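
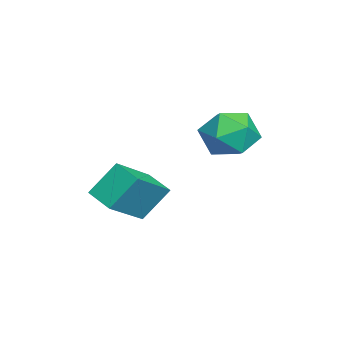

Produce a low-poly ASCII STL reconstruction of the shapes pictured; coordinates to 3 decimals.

solid 
facet normal -0.697 0.459 -0.551
outer loop
vertex 2.182 -2.77 -0.836
vertex 2.979 -1.971 -1.179
vertex 2.558 -3.673 -2.064
endloop
endfacet
facet normal -0.675 -0.677 0.291
outer loop
vertex 3.981 -4.609 -0.941
vertex 2.182 -2.77 -0.836
vertex 2.558 -3.673 -2.064
endloop
endfacet
facet normal -0.697 0.459 -0.551
outer loop
vertex 2.558 -3.673 -2.064
vertex 2.979 -1.971 -1.179
vertex 3.355 -2.873 -2.407
endloop
endfacet
facet normal 0.240 -0.574 -0.783
outer loop
vertex 3.355 -2.873 -2.407
vertex 3.981 -4.609 -0.941
vertex 2.558 -3.673 -2.064
endloop
endfacet
facet normal -0.239 0.575 0.782
outer loop
vertex 2.182 -2.77 -0.836
vertex 4.402 -2.907 -0.056
vertex 2.979 -1.971 -1.179
endloop
endfacet
facet normal -0.676 -0.678 0.291
outer loop
vertex 3.605 -3.707 0.287
vertex 2.182 -2.77 -0.836
vertex 3.981 -4.609 -0.941
endloop
endfacet
facet normal -0.240 0.574 0.783
outer loop
vertex 3.605 -3.707 0.287
vertex 4.402 -2.907 -0.056
vertex 2.182 -2.77 -0.836
endloop
endfacet
facet normal 0.675 0.678 -0.291
outer loop
vertex 2.979 -1.971 -1.179
vertex 4.402 -2.907 -0.056
vertex 3.355 -2.873 -2.407
endloop
endfacet
facet normal 0.239 -0.575 -0.783
outer loop
vertex 4.778 -3.81 -1.284
vertex 3.981 -4.609 -0.941
vertex 3.355 -2.873 -2.407
endloop
endfacet
facet normal 0.676 0.677 -0.291
outer loop
vertex 3.355 -2.873 -2.407
vertex 4.402 -2.907 -0.056
vertex 4.778 -3.81 -1.284
endloop
endfacet
facet normal 0.697 -0.459 0.551
outer loop
vertex 4.778 -3.81 -1.284
vertex 3.605 -3.707 0.287
vertex 3.981 -4.609 -0.941
endloop
endfacet
facet normal 0.697 -0.459 0.551
outer loop
vertex 4.402 -2.907 -0.056
vertex 3.605 -3.707 0.287
vertex 4.778 -3.81 -1.284
endloop
endfacet
facet normal 0.043 0.883 0.467
outer loop
vertex 1.699 1.013 0.881
vertex 1.324 0.516 1.856
vertex 2.458 0.577 1.637
endloop
endfacet
facet normal 0.534 0.844 -0.049
outer loop
vertex 1.699 1.013 0.881
vertex 2.458 0.577 1.637
vertex 2.613 0.413 0.503
endloop
endfacet
facet normal 0.197 0.720 -0.666
outer loop
vertex 1.699 1.013 0.881
vertex 2.613 0.413 0.503
vertex 1.574 0.251 0.02
endloop
endfacet
facet normal -0.503 0.682 -0.531
outer loop
vertex 1.699 1.013 0.881
vertex 1.574 0.251 0.02
vertex 0.778 0.314 0.856
endloop
endfacet
facet normal -0.599 0.783 0.169
outer loop
vertex 1.699 1.013 0.881
vertex 0.778 0.314 0.856
vertex 1.324 0.516 1.856
endloop
endfacet
facet normal 0.955 0.284 0.089
outer loop
vertex 2.613 0.413 0.503
vertex 2.458 0.577 1.637
vertex 2.802 -0.454 1.244
endloop
endfacet
facet normal 0.160 0.348 0.924
outer loop
vertex 2.458 0.577 1.637
vertex 1.324 0.516 1.856
vertex 2.006 -0.391 2.08
endloop
endfacet
facet normal -0.878 0.186 0.442
outer loop
vertex 1.324 0.516 1.856
vertex 0.778 0.314 0.856
vertex 0.967 -0.553 1.597
endloop
endfacet
facet normal -0.723 0.022 -0.690
outer loop
vertex 0.778 0.314 0.856
vertex 1.574 0.251 0.02
vertex 1.122 -0.717 0.463
endloop
endfacet
facet normal 0.409 0.083 -0.909
outer loop
vertex 1.574 0.251 0.02
vertex 2.613 0.413 0.503
vertex 2.256 -0.656 0.244
endloop
endfacet
facet normal 0.503 -0.682 0.531
outer loop
vertex 1.881 -1.153 1.219
vertex 2.802 -0.454 1.244
vertex 2.006 -0.391 2.08
endloop
endfacet
facet normal -0.197 -0.720 0.666
outer loop
vertex 1.881 -1.153 1.219
vertex 2.006 -0.391 2.08
vertex 0.967 -0.553 1.597
endloop
endfacet
facet normal -0.534 -0.844 0.049
outer loop
vertex 1.881 -1.153 1.219
vertex 0.967 -0.553 1.597
vertex 1.122 -0.717 0.463
endloop
endfacet
facet normal -0.043 -0.883 -0.467
outer loop
vertex 1.881 -1.153 1.219
vertex 1.122 -0.717 0.463
vertex 2.256 -0.656 0.244
endloop
endfacet
facet normal 0.599 -0.783 -0.169
outer loop
vertex 1.881 -1.153 1.219
vertex 2.256 -0.656 0.244
vertex 2.802 -0.454 1.244
endloop
endfacet
facet normal 0.723 -0.022 0.690
outer loop
vertex 2.006 -0.391 2.08
vertex 2.802 -0.454 1.244
vertex 2.458 0.577 1.637
endloop
endfacet
facet normal -0.409 -0.083 0.909
outer loop
vertex 0.967 -0.553 1.597
vertex 2.006 -0.391 2.08
vertex 1.324 0.516 1.856
endloop
endfacet
facet normal -0.955 -0.284 -0.089
outer loop
vertex 1.122 -0.717 0.463
vertex 0.967 -0.553 1.597
vertex 0.778 0.314 0.856
endloop
endfacet
facet normal -0.160 -0.348 -0.924
outer loop
vertex 2.256 -0.656 0.244
vertex 1.122 -0.717 0.463
vertex 1.574 0.251 0.02
endloop
endfacet
facet normal 0.878 -0.186 -0.442
outer loop
vertex 2.802 -0.454 1.244
vertex 2.256 -0.656 0.244
vertex 2.613 0.413 0.503
endloop
endfacet

endsolid


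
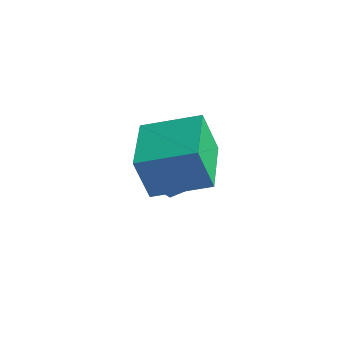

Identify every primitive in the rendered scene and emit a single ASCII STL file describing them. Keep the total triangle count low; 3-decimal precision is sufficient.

solid 
facet normal -0.583 0.810 0.062
outer loop
vertex -1.988 -2.878 -0.477
vertex -0.496 -1.846 0.089
vertex -1.67 -2.538 -1.934
endloop
endfacet
facet normal -0.785 -0.543 -0.298
outer loop
vertex -0.404 -4.294 -2.069
vertex -1.988 -2.878 -0.477
vertex -1.67 -2.538 -1.934
endloop
endfacet
facet normal -0.584 0.809 0.062
outer loop
vertex -1.67 -2.538 -1.934
vertex -0.496 -1.846 0.089
vertex -0.179 -1.505 -1.369
endloop
endfacet
facet normal 0.207 0.222 -0.953
outer loop
vertex -0.179 -1.505 -1.369
vertex -0.404 -4.294 -2.069
vertex -1.67 -2.538 -1.934
endloop
endfacet
facet normal -0.207 -0.223 0.953
outer loop
vertex -1.988 -2.878 -0.477
vertex 0.77 -3.602 -0.046
vertex -0.496 -1.846 0.089
endloop
endfacet
facet normal -0.785 -0.543 -0.298
outer loop
vertex -0.721 -4.635 -0.611
vertex -1.988 -2.878 -0.477
vertex -0.404 -4.294 -2.069
endloop
endfacet
facet normal -0.207 -0.222 0.953
outer loop
vertex -0.721 -4.635 -0.611
vertex 0.77 -3.602 -0.046
vertex -1.988 -2.878 -0.477
endloop
endfacet
facet normal 0.785 0.543 0.298
outer loop
vertex -0.496 -1.846 0.089
vertex 0.77 -3.602 -0.046
vertex -0.179 -1.505 -1.369
endloop
endfacet
facet normal 0.208 0.222 -0.953
outer loop
vertex 1.088 -3.262 -1.503
vertex -0.404 -4.294 -2.069
vertex -0.179 -1.505 -1.369
endloop
endfacet
facet normal 0.785 0.543 0.298
outer loop
vertex -0.179 -1.505 -1.369
vertex 0.77 -3.602 -0.046
vertex 1.088 -3.262 -1.503
endloop
endfacet
facet normal 0.584 -0.810 -0.062
outer loop
vertex 1.088 -3.262 -1.503
vertex -0.721 -4.635 -0.611
vertex -0.404 -4.294 -2.069
endloop
endfacet
facet normal 0.584 -0.809 -0.061
outer loop
vertex 0.77 -3.602 -0.046
vertex -0.721 -4.635 -0.611
vertex 1.088 -3.262 -1.503
endloop
endfacet
facet normal 0.109 0.838 0.535
outer loop
vertex -2.735 0.288 -3.715
vertex -2.679 -0.339 -2.744
vertex -1.712 -0.091 -3.329
endloop
endfacet
facet normal 0.384 0.915 -0.120
outer loop
vertex -2.735 0.288 -3.715
vertex -1.712 -0.091 -3.329
vertex -1.956 -0.136 -4.458
endloop
endfacet
facet normal -0.135 0.793 -0.594
outer loop
vertex -2.735 0.288 -3.715
vertex -1.956 -0.136 -4.458
vertex -3.074 -0.411 -4.572
endloop
endfacet
facet normal -0.732 0.641 -0.233
outer loop
vertex -2.735 0.288 -3.715
vertex -3.074 -0.411 -4.572
vertex -3.521 -0.536 -3.513
endloop
endfacet
facet normal -0.581 0.668 0.465
outer loop
vertex -2.735 0.288 -3.715
vertex -3.521 -0.536 -3.513
vertex -2.679 -0.339 -2.744
endloop
endfacet
facet normal 0.885 0.416 -0.208
outer loop
vertex -1.956 -0.136 -4.458
vertex -1.712 -0.091 -3.329
vertex -1.419 -1.024 -3.947
endloop
endfacet
facet normal 0.440 0.290 0.850
outer loop
vertex -1.712 -0.091 -3.329
vertex -2.679 -0.339 -2.744
vertex -1.866 -1.149 -2.888
endloop
endfacet
facet normal -0.676 0.015 0.737
outer loop
vertex -2.679 -0.339 -2.744
vertex -3.521 -0.536 -3.513
vertex -2.984 -1.424 -3.002
endloop
endfacet
facet normal -0.920 -0.029 -0.392
outer loop
vertex -3.521 -0.536 -3.513
vertex -3.074 -0.411 -4.572
vertex -3.228 -1.469 -4.131
endloop
endfacet
facet normal 0.046 0.219 -0.975
outer loop
vertex -3.074 -0.411 -4.572
vertex -1.956 -0.136 -4.458
vertex -2.261 -1.221 -4.716
endloop
endfacet
facet normal 0.732 -0.641 0.233
outer loop
vertex -2.205 -1.848 -3.745
vertex -1.419 -1.024 -3.947
vertex -1.866 -1.149 -2.888
endloop
endfacet
facet normal 0.135 -0.793 0.594
outer loop
vertex -2.205 -1.848 -3.745
vertex -1.866 -1.149 -2.888
vertex -2.984 -1.424 -3.002
endloop
endfacet
facet normal -0.384 -0.915 0.120
outer loop
vertex -2.205 -1.848 -3.745
vertex -2.984 -1.424 -3.002
vertex -3.228 -1.469 -4.131
endloop
endfacet
facet normal -0.109 -0.838 -0.535
outer loop
vertex -2.205 -1.848 -3.745
vertex -3.228 -1.469 -4.131
vertex -2.261 -1.221 -4.716
endloop
endfacet
facet normal 0.581 -0.668 -0.465
outer loop
vertex -2.205 -1.848 -3.745
vertex -2.261 -1.221 -4.716
vertex -1.419 -1.024 -3.947
endloop
endfacet
facet normal 0.920 0.029 0.392
outer loop
vertex -1.866 -1.149 -2.888
vertex -1.419 -1.024 -3.947
vertex -1.712 -0.091 -3.329
endloop
endfacet
facet normal -0.046 -0.219 0.975
outer loop
vertex -2.984 -1.424 -3.002
vertex -1.866 -1.149 -2.888
vertex -2.679 -0.339 -2.744
endloop
endfacet
facet normal -0.885 -0.416 0.208
outer loop
vertex -3.228 -1.469 -4.131
vertex -2.984 -1.424 -3.002
vertex -3.521 -0.536 -3.513
endloop
endfacet
facet normal -0.440 -0.290 -0.850
outer loop
vertex -2.261 -1.221 -4.716
vertex -3.228 -1.469 -4.131
vertex -3.074 -0.411 -4.572
endloop
endfacet
facet normal 0.676 -0.015 -0.737
outer loop
vertex -1.419 -1.024 -3.947
vertex -2.261 -1.221 -4.716
vertex -1.956 -0.136 -4.458
endloop
endfacet

endsolid


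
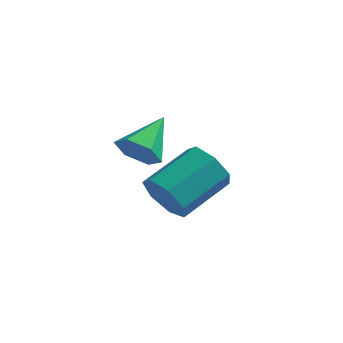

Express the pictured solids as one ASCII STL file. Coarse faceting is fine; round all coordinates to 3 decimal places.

solid 
facet normal -0.473 -0.800 -0.370
outer loop
vertex -2.288 0.727 -1.062
vertex -2.914 0.814 -0.45
vertex -2.881 1.167 -1.256
endloop
endfacet
facet normal 0.416 0.167 -0.894
outer loop
vertex -2.288 0.727 -1.062
vertex -2.881 1.167 -1.256
vertex -1.42 2.2 -0.382
endloop
endfacet
facet normal 0.416 0.168 -0.894
outer loop
vertex -1.42 2.2 -0.382
vertex -2.881 1.167 -1.256
vertex -2.013 2.639 -0.575
endloop
endfacet
facet normal 0.472 0.800 0.370
outer loop
vertex -1.42 2.2 -0.382
vertex -2.013 2.639 -0.575
vertex -2.046 2.286 0.23
endloop
endfacet
facet normal -0.471 -0.801 -0.370
outer loop
vertex -2.881 1.167 -1.256
vertex -2.914 0.814 -0.45
vertex -3.5 1.34 -0.843
endloop
endfacet
facet normal -0.349 0.555 -0.755
outer loop
vertex -2.881 1.167 -1.256
vertex -3.5 1.34 -0.843
vertex -2.013 2.639 -0.575
endloop
endfacet
facet normal -0.348 0.555 -0.756
outer loop
vertex -2.013 2.639 -0.575
vertex -3.5 1.34 -0.843
vertex -2.632 2.813 -0.162
endloop
endfacet
facet normal 0.472 0.800 0.370
outer loop
vertex -2.013 2.639 -0.575
vertex -2.632 2.813 -0.162
vertex -2.046 2.286 0.23
endloop
endfacet
facet normal -0.471 -0.801 -0.370
outer loop
vertex -3.5 1.34 -0.843
vertex -2.914 0.814 -0.45
vertex -3.677 1.117 -0.134
endloop
endfacet
facet normal -0.851 0.523 -0.048
outer loop
vertex -3.5 1.34 -0.843
vertex -3.677 1.117 -0.134
vertex -2.632 2.813 -0.162
endloop
endfacet
facet normal -0.851 0.523 -0.048
outer loop
vertex -2.632 2.813 -0.162
vertex -3.677 1.117 -0.134
vertex -2.809 2.59 0.546
endloop
endfacet
facet normal 0.472 0.800 0.370
outer loop
vertex -2.632 2.813 -0.162
vertex -2.809 2.59 0.546
vertex -2.046 2.286 0.23
endloop
endfacet
facet normal -0.471 -0.801 -0.370
outer loop
vertex -3.677 1.117 -0.134
vertex -2.914 0.814 -0.45
vertex -3.28 0.666 0.336
endloop
endfacet
facet normal -0.712 0.098 0.696
outer loop
vertex -3.677 1.117 -0.134
vertex -3.28 0.666 0.336
vertex -2.809 2.59 0.546
endloop
endfacet
facet normal -0.712 0.099 0.695
outer loop
vertex -2.809 2.59 0.546
vertex -3.28 0.666 0.336
vertex -2.412 2.138 1.017
endloop
endfacet
facet normal 0.472 0.800 0.370
outer loop
vertex -2.809 2.59 0.546
vertex -2.412 2.138 1.017
vertex -2.046 2.286 0.23
endloop
endfacet
facet normal -0.472 -0.800 -0.371
outer loop
vertex -3.28 0.666 0.336
vertex -2.914 0.814 -0.45
vertex -2.607 0.325 0.214
endloop
endfacet
facet normal -0.037 -0.401 0.915
outer loop
vertex -3.28 0.666 0.336
vertex -2.607 0.325 0.214
vertex -2.412 2.138 1.017
endloop
endfacet
facet normal -0.037 -0.401 0.915
outer loop
vertex -2.412 2.138 1.017
vertex -2.607 0.325 0.214
vertex -1.739 1.798 0.895
endloop
endfacet
facet normal 0.471 0.801 0.370
outer loop
vertex -2.412 2.138 1.017
vertex -1.739 1.798 0.895
vertex -2.046 2.286 0.23
endloop
endfacet
facet normal -0.472 -0.800 -0.371
outer loop
vertex -2.607 0.325 0.214
vertex -2.914 0.814 -0.45
vertex -2.165 0.353 -0.408
endloop
endfacet
facet normal 0.666 -0.598 0.446
outer loop
vertex -2.607 0.325 0.214
vertex -2.165 0.353 -0.408
vertex -1.739 1.798 0.895
endloop
endfacet
facet normal 0.666 -0.598 0.446
outer loop
vertex -1.739 1.798 0.895
vertex -2.165 0.353 -0.408
vertex -1.297 1.826 0.273
endloop
endfacet
facet normal 0.471 0.801 0.370
outer loop
vertex -1.739 1.798 0.895
vertex -1.297 1.826 0.273
vertex -2.046 2.286 0.23
endloop
endfacet
facet normal -0.472 -0.801 -0.369
outer loop
vertex -2.165 0.353 -0.408
vertex -2.914 0.814 -0.45
vertex -2.288 0.727 -1.062
endloop
endfacet
facet normal 0.867 -0.344 -0.360
outer loop
vertex -2.165 0.353 -0.408
vertex -2.288 0.727 -1.062
vertex -1.297 1.826 0.273
endloop
endfacet
facet normal 0.867 -0.345 -0.360
outer loop
vertex -1.297 1.826 0.273
vertex -2.288 0.727 -1.062
vertex -1.42 2.2 -0.382
endloop
endfacet
facet normal 0.471 0.801 0.369
outer loop
vertex -1.297 1.826 0.273
vertex -1.42 2.2 -0.382
vertex -2.046 2.286 0.23
endloop
endfacet
facet normal -0.197 -0.862 -0.467
outer loop
vertex -2.425 -1.589 3.122
vertex -2.926 -1.252 2.712
vertex -2.233 -1.288 2.486
endloop
endfacet
facet normal 0.946 0.066 0.317
outer loop
vertex -2.425 -1.589 3.122
vertex -2.233 -1.288 2.486
vertex -2.634 0.032 3.408
endloop
endfacet
facet normal -0.197 -0.862 -0.467
outer loop
vertex -2.233 -1.288 2.486
vertex -2.926 -1.252 2.712
vertex -2.734 -0.951 2.075
endloop
endfacet
facet normal 0.722 0.530 -0.445
outer loop
vertex -2.233 -1.288 2.486
vertex -2.734 -0.951 2.075
vertex -2.634 0.032 3.408
endloop
endfacet
facet normal -0.197 -0.862 -0.467
outer loop
vertex -2.734 -0.951 2.075
vertex -2.926 -1.252 2.712
vertex -3.427 -0.915 2.301
endloop
endfacet
facet normal -0.147 0.801 -0.580
outer loop
vertex -2.734 -0.951 2.075
vertex -3.427 -0.915 2.301
vertex -2.634 0.032 3.408
endloop
endfacet
facet normal -0.196 -0.862 -0.468
outer loop
vertex -3.427 -0.915 2.301
vertex -2.926 -1.252 2.712
vertex -3.62 -1.217 2.938
endloop
endfacet
facet normal -0.793 0.608 0.048
outer loop
vertex -3.427 -0.915 2.301
vertex -3.62 -1.217 2.938
vertex -2.634 0.032 3.408
endloop
endfacet
facet normal -0.196 -0.862 -0.467
outer loop
vertex -3.62 -1.217 2.938
vertex -2.926 -1.252 2.712
vertex -3.119 -1.553 3.348
endloop
endfacet
facet normal -0.568 0.143 0.811
outer loop
vertex -3.62 -1.217 2.938
vertex -3.119 -1.553 3.348
vertex -2.634 0.032 3.408
endloop
endfacet
facet normal -0.197 -0.862 -0.468
outer loop
vertex -3.119 -1.553 3.348
vertex -2.926 -1.252 2.712
vertex -2.425 -1.589 3.122
endloop
endfacet
facet normal 0.301 -0.128 0.945
outer loop
vertex -3.119 -1.553 3.348
vertex -2.425 -1.589 3.122
vertex -2.634 0.032 3.408
endloop
endfacet

endsolid


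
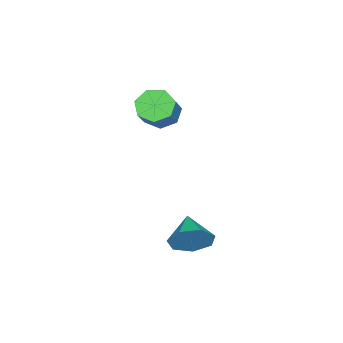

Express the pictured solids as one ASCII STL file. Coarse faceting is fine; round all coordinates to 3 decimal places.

solid 
facet normal -0.719 -0.150 -0.679
outer loop
vertex -1.149 -3.953 0.895
vertex -1.613 -3.494 1.285
vertex -1.126 -3.315 0.73
endloop
endfacet
facet normal 0.694 -0.204 -0.690
outer loop
vertex -1.149 -3.953 0.895
vertex -1.126 -3.315 0.73
vertex -0.143 -3.744 1.845
endloop
endfacet
facet normal 0.694 -0.204 -0.690
outer loop
vertex -0.143 -3.744 1.845
vertex -1.126 -3.315 0.73
vertex -0.12 -3.106 1.68
endloop
endfacet
facet normal 0.719 0.150 0.679
outer loop
vertex -0.143 -3.744 1.845
vertex -0.12 -3.106 1.68
vertex -0.607 -3.286 2.235
endloop
endfacet
facet normal -0.719 -0.149 -0.679
outer loop
vertex -1.126 -3.315 0.73
vertex -1.613 -3.494 1.285
vertex -1.469 -2.812 0.983
endloop
endfacet
facet normal 0.461 0.629 -0.626
outer loop
vertex -1.126 -3.315 0.73
vertex -1.469 -2.812 0.983
vertex -0.12 -3.106 1.68
endloop
endfacet
facet normal 0.461 0.629 -0.626
outer loop
vertex -0.12 -3.106 1.68
vertex -1.469 -2.812 0.983
vertex -0.463 -2.603 1.933
endloop
endfacet
facet normal 0.719 0.149 0.679
outer loop
vertex -0.12 -3.106 1.68
vertex -0.463 -2.603 1.933
vertex -0.607 -3.286 2.235
endloop
endfacet
facet normal -0.718 -0.149 -0.680
outer loop
vertex -1.469 -2.812 0.983
vertex -1.613 -3.494 1.285
vertex -1.921 -2.823 1.463
endloop
endfacet
facet normal -0.120 0.989 -0.090
outer loop
vertex -1.469 -2.812 0.983
vertex -1.921 -2.823 1.463
vertex -0.463 -2.603 1.933
endloop
endfacet
facet normal -0.120 0.989 -0.090
outer loop
vertex -0.463 -2.603 1.933
vertex -1.921 -2.823 1.463
vertex -0.915 -2.614 2.414
endloop
endfacet
facet normal 0.719 0.149 0.679
outer loop
vertex -0.463 -2.603 1.933
vertex -0.915 -2.614 2.414
vertex -0.607 -3.286 2.235
endloop
endfacet
facet normal -0.718 -0.149 -0.680
outer loop
vertex -1.921 -2.823 1.463
vertex -1.613 -3.494 1.285
vertex -2.141 -3.339 1.809
endloop
endfacet
facet normal -0.610 0.604 0.513
outer loop
vertex -1.921 -2.823 1.463
vertex -2.141 -3.339 1.809
vertex -0.915 -2.614 2.414
endloop
endfacet
facet normal -0.610 0.603 0.514
outer loop
vertex -0.915 -2.614 2.414
vertex -2.141 -3.339 1.809
vertex -1.135 -3.131 2.76
endloop
endfacet
facet normal 0.719 0.149 0.679
outer loop
vertex -0.915 -2.614 2.414
vertex -1.135 -3.131 2.76
vertex -0.607 -3.286 2.235
endloop
endfacet
facet normal -0.718 -0.149 -0.680
outer loop
vertex -2.141 -3.339 1.809
vertex -1.613 -3.494 1.285
vertex -1.963 -3.973 1.76
endloop
endfacet
facet normal -0.641 -0.236 0.730
outer loop
vertex -2.141 -3.339 1.809
vertex -1.963 -3.973 1.76
vertex -1.135 -3.131 2.76
endloop
endfacet
facet normal -0.641 -0.237 0.730
outer loop
vertex -1.135 -3.131 2.76
vertex -1.963 -3.973 1.76
vertex -0.957 -3.764 2.711
endloop
endfacet
facet normal 0.719 0.150 0.679
outer loop
vertex -1.135 -3.131 2.76
vertex -0.957 -3.764 2.711
vertex -0.607 -3.286 2.235
endloop
endfacet
facet normal -0.719 -0.148 -0.679
outer loop
vertex -1.963 -3.973 1.76
vertex -1.613 -3.494 1.285
vertex -1.522 -4.246 1.353
endloop
endfacet
facet normal -0.189 -0.898 0.397
outer loop
vertex -1.963 -3.973 1.76
vertex -1.522 -4.246 1.353
vertex -0.957 -3.764 2.711
endloop
endfacet
facet normal -0.189 -0.898 0.397
outer loop
vertex -0.957 -3.764 2.711
vertex -1.522 -4.246 1.353
vertex -0.516 -4.037 2.304
endloop
endfacet
facet normal 0.719 0.149 0.679
outer loop
vertex -0.957 -3.764 2.711
vertex -0.516 -4.037 2.304
vertex -0.607 -3.286 2.235
endloop
endfacet
facet normal -0.718 -0.148 -0.680
outer loop
vertex -1.522 -4.246 1.353
vertex -1.613 -3.494 1.285
vertex -1.149 -3.953 0.895
endloop
endfacet
facet normal 0.406 -0.883 -0.235
outer loop
vertex -1.522 -4.246 1.353
vertex -1.149 -3.953 0.895
vertex -0.516 -4.037 2.304
endloop
endfacet
facet normal 0.405 -0.884 -0.235
outer loop
vertex -0.516 -4.037 2.304
vertex -1.149 -3.953 0.895
vertex -0.143 -3.744 1.845
endloop
endfacet
facet normal 0.718 0.149 0.679
outer loop
vertex -0.516 -4.037 2.304
vertex -0.143 -3.744 1.845
vertex -0.607 -3.286 2.235
endloop
endfacet
facet normal 0.800 0.469 -0.375
outer loop
vertex 3.681 -0.447 -0.912
vertex 3.226 -0.199 -1.573
vertex 3.34 0.193 -0.839
endloop
endfacet
facet normal -0.095 -0.163 0.982
outer loop
vertex 3.681 -0.447 -0.912
vertex 3.34 0.193 -0.839
vertex 2.234 -0.781 -1.107
endloop
endfacet
facet normal 0.800 0.469 -0.375
outer loop
vertex 3.34 0.193 -0.839
vertex 3.226 -0.199 -1.573
vertex 2.913 0.538 -1.318
endloop
endfacet
facet normal -0.528 0.392 0.753
outer loop
vertex 3.34 0.193 -0.839
vertex 2.913 0.538 -1.318
vertex 2.234 -0.781 -1.107
endloop
endfacet
facet normal 0.799 0.469 -0.376
outer loop
vertex 2.913 0.538 -1.318
vertex 3.226 -0.199 -1.573
vertex 2.721 0.327 -1.989
endloop
endfacet
facet normal -0.877 0.468 0.104
outer loop
vertex 2.913 0.538 -1.318
vertex 2.721 0.327 -1.989
vertex 2.234 -0.781 -1.107
endloop
endfacet
facet normal 0.799 0.470 -0.376
outer loop
vertex 2.721 0.327 -1.989
vertex 3.226 -0.199 -1.573
vertex 2.909 -0.279 -2.347
endloop
endfacet
facet normal -0.880 0.008 -0.476
outer loop
vertex 2.721 0.327 -1.989
vertex 2.909 -0.279 -2.347
vertex 2.234 -0.781 -1.107
endloop
endfacet
facet normal 0.800 0.468 -0.376
outer loop
vertex 2.909 -0.279 -2.347
vertex 3.226 -0.199 -1.573
vertex 3.335 -0.826 -2.121
endloop
endfacet
facet normal -0.533 -0.643 -0.550
outer loop
vertex 2.909 -0.279 -2.347
vertex 3.335 -0.826 -2.121
vertex 2.234 -0.781 -1.107
endloop
endfacet
facet normal 0.800 0.468 -0.376
outer loop
vertex 3.335 -0.826 -2.121
vertex 3.226 -0.199 -1.573
vertex 3.679 -0.901 -1.483
endloop
endfacet
facet normal -0.099 -0.993 -0.063
outer loop
vertex 3.335 -0.826 -2.121
vertex 3.679 -0.901 -1.483
vertex 2.234 -0.781 -1.107
endloop
endfacet
facet normal 0.800 0.468 -0.375
outer loop
vertex 3.679 -0.901 -1.483
vertex 3.226 -0.199 -1.573
vertex 3.681 -0.447 -0.912
endloop
endfacet
facet normal 0.096 -0.779 0.619
outer loop
vertex 3.679 -0.901 -1.483
vertex 3.681 -0.447 -0.912
vertex 2.234 -0.781 -1.107
endloop
endfacet

endsolid


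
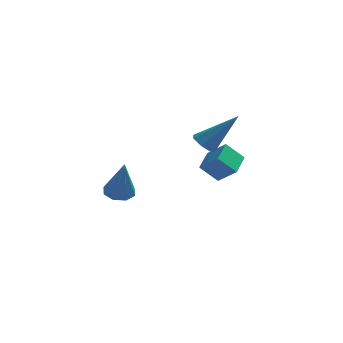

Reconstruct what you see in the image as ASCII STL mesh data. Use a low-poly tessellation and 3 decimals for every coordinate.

solid 
facet normal -0.156 0.259 -0.953
outer loop
vertex -1.923 -2.91 1.76
vertex -2.489 -2.797 1.883
vertex -1.99 -2.482 1.887
endloop
endfacet
facet normal 0.976 0.095 0.195
outer loop
vertex -1.923 -2.91 1.76
vertex -1.99 -2.482 1.887
vertex -2.231 -3.223 3.457
endloop
endfacet
facet normal -0.155 0.258 -0.954
outer loop
vertex -1.99 -2.482 1.887
vertex -2.489 -2.797 1.883
vertex -2.349 -2.239 2.011
endloop
endfacet
facet normal 0.604 0.681 0.414
outer loop
vertex -1.99 -2.482 1.887
vertex -2.349 -2.239 2.011
vertex -2.231 -3.223 3.457
endloop
endfacet
facet normal -0.157 0.258 -0.953
outer loop
vertex -2.349 -2.239 2.011
vertex -2.489 -2.797 1.883
vertex -2.79 -2.322 2.061
endloop
endfacet
facet normal -0.090 0.820 0.565
outer loop
vertex -2.349 -2.239 2.011
vertex -2.79 -2.322 2.061
vertex -2.231 -3.223 3.457
endloop
endfacet
facet normal -0.156 0.258 -0.953
outer loop
vertex -2.79 -2.322 2.061
vertex -2.489 -2.797 1.883
vertex -3.054 -2.685 2.006
endloop
endfacet
facet normal -0.708 0.430 0.561
outer loop
vertex -2.79 -2.322 2.061
vertex -3.054 -2.685 2.006
vertex -2.231 -3.223 3.457
endloop
endfacet
facet normal -0.157 0.256 -0.954
outer loop
vertex -3.054 -2.685 2.006
vertex -2.489 -2.797 1.883
vertex -2.987 -3.113 1.88
endloop
endfacet
facet normal -0.878 -0.256 0.403
outer loop
vertex -3.054 -2.685 2.006
vertex -2.987 -3.113 1.88
vertex -2.231 -3.223 3.457
endloop
endfacet
facet normal -0.158 0.257 -0.953
outer loop
vertex -2.987 -3.113 1.88
vertex -2.489 -2.797 1.883
vertex -2.628 -3.356 1.755
endloop
endfacet
facet normal -0.506 -0.843 0.184
outer loop
vertex -2.987 -3.113 1.88
vertex -2.628 -3.356 1.755
vertex -2.231 -3.223 3.457
endloop
endfacet
facet normal -0.155 0.257 -0.954
outer loop
vertex -2.628 -3.356 1.755
vertex -2.489 -2.797 1.883
vertex -2.187 -3.272 1.706
endloop
endfacet
facet normal 0.190 -0.981 0.032
outer loop
vertex -2.628 -3.356 1.755
vertex -2.187 -3.272 1.706
vertex -2.231 -3.223 3.457
endloop
endfacet
facet normal -0.156 0.256 -0.954
outer loop
vertex -2.187 -3.272 1.706
vertex -2.489 -2.797 1.883
vertex -1.923 -2.91 1.76
endloop
endfacet
facet normal 0.805 -0.592 0.037
outer loop
vertex -2.187 -3.272 1.706
vertex -1.923 -2.91 1.76
vertex -2.231 -3.223 3.457
endloop
endfacet
facet normal -0.671 -0.165 -0.723
outer loop
vertex 0.376 1.008 2.115
vertex 0.073 1.456 2.294
vertex 0.492 1.442 1.908
endloop
endfacet
facet normal 0.856 -0.390 -0.339
outer loop
vertex 0.376 1.008 2.115
vertex 0.492 1.442 1.908
vertex 1.327 1.764 3.646
endloop
endfacet
facet normal -0.671 -0.165 -0.723
outer loop
vertex 0.492 1.442 1.908
vertex 0.073 1.456 2.294
vertex 0.292 1.887 1.992
endloop
endfacet
facet normal 0.777 0.435 -0.454
outer loop
vertex 0.492 1.442 1.908
vertex 0.292 1.887 1.992
vertex 1.327 1.764 3.646
endloop
endfacet
facet normal -0.671 -0.166 -0.723
outer loop
vertex 0.292 1.887 1.992
vertex 0.073 1.456 2.294
vertex -0.073 2.007 2.303
endloop
endfacet
facet normal 0.247 0.965 -0.083
outer loop
vertex 0.292 1.887 1.992
vertex -0.073 2.007 2.303
vertex 1.327 1.764 3.646
endloop
endfacet
facet normal -0.672 -0.166 -0.722
outer loop
vertex -0.073 2.007 2.303
vertex 0.073 1.456 2.294
vertex -0.328 1.712 2.608
endloop
endfacet
facet normal -0.336 0.802 0.495
outer loop
vertex -0.073 2.007 2.303
vertex -0.328 1.712 2.608
vertex 1.327 1.764 3.646
endloop
endfacet
facet normal -0.671 -0.164 -0.723
outer loop
vertex -0.328 1.712 2.608
vertex 0.073 1.456 2.294
vertex -0.282 1.225 2.676
endloop
endfacet
facet normal -0.532 0.068 0.844
outer loop
vertex -0.328 1.712 2.608
vertex -0.282 1.225 2.676
vertex 1.327 1.764 3.646
endloop
endfacet
facet normal -0.672 -0.163 -0.723
outer loop
vertex -0.282 1.225 2.676
vertex 0.073 1.456 2.294
vertex 0.031 0.911 2.456
endloop
endfacet
facet normal -0.194 -0.685 0.702
outer loop
vertex -0.282 1.225 2.676
vertex 0.031 0.911 2.456
vertex 1.327 1.764 3.646
endloop
endfacet
facet normal -0.670 -0.164 -0.724
outer loop
vertex 0.031 0.911 2.456
vertex 0.073 1.456 2.294
vertex 0.376 1.008 2.115
endloop
endfacet
facet normal 0.424 -0.889 0.176
outer loop
vertex 0.031 0.911 2.456
vertex 0.376 1.008 2.115
vertex 1.327 1.764 3.646
endloop
endfacet
facet normal -0.707 -0.048 0.705
outer loop
vertex 0.617 1.306 1.621
vertex 0.838 2.281 1.909
vertex -0.098 1.672 0.929
endloop
endfacet
facet normal -0.212 -0.937 -0.276
outer loop
vertex 0.602 1.719 0.231
vertex 0.617 1.306 1.621
vertex -0.098 1.672 0.929
endloop
endfacet
facet normal -0.707 -0.048 0.705
outer loop
vertex -0.098 1.672 0.929
vertex 0.838 2.281 1.909
vertex 0.123 2.647 1.217
endloop
endfacet
facet normal -0.674 0.346 -0.653
outer loop
vertex 0.123 2.647 1.217
vertex 0.602 1.719 0.231
vertex -0.098 1.672 0.929
endloop
endfacet
facet normal 0.674 -0.346 0.653
outer loop
vertex 0.617 1.306 1.621
vertex 1.538 2.328 1.211
vertex 0.838 2.281 1.909
endloop
endfacet
facet normal -0.212 -0.937 -0.276
outer loop
vertex 1.317 1.353 0.923
vertex 0.617 1.306 1.621
vertex 0.602 1.719 0.231
endloop
endfacet
facet normal 0.674 -0.346 0.653
outer loop
vertex 1.317 1.353 0.923
vertex 1.538 2.328 1.211
vertex 0.617 1.306 1.621
endloop
endfacet
facet normal 0.212 0.937 0.276
outer loop
vertex 0.838 2.281 1.909
vertex 1.538 2.328 1.211
vertex 0.123 2.647 1.217
endloop
endfacet
facet normal -0.674 0.346 -0.653
outer loop
vertex 0.823 2.694 0.519
vertex 0.602 1.719 0.231
vertex 0.123 2.647 1.217
endloop
endfacet
facet normal 0.212 0.937 0.276
outer loop
vertex 0.123 2.647 1.217
vertex 1.538 2.328 1.211
vertex 0.823 2.694 0.519
endloop
endfacet
facet normal 0.707 0.048 -0.705
outer loop
vertex 0.823 2.694 0.519
vertex 1.317 1.353 0.923
vertex 0.602 1.719 0.231
endloop
endfacet
facet normal 0.707 0.048 -0.705
outer loop
vertex 1.538 2.328 1.211
vertex 1.317 1.353 0.923
vertex 0.823 2.694 0.519
endloop
endfacet

endsolid


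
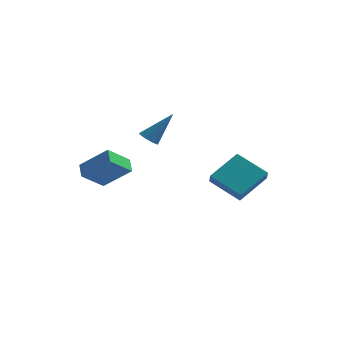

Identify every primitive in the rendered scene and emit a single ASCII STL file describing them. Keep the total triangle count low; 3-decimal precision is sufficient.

solid 
facet normal -0.514 -0.610 0.603
outer loop
vertex -2.242 -3.353 -1.069
vertex -2.565 -2.648 -0.632
vertex -3.688 -3.29 -2.238
endloop
endfacet
facet normal 0.362 -0.793 -0.491
outer loop
vertex -2.895 -2.352 -3.168
vertex -2.242 -3.353 -1.069
vertex -3.688 -3.29 -2.238
endloop
endfacet
facet normal -0.515 -0.609 0.604
outer loop
vertex -3.688 -3.29 -2.238
vertex -2.565 -2.648 -0.632
vertex -4.01 -2.584 -1.801
endloop
endfacet
facet normal -0.777 0.034 -0.628
outer loop
vertex -4.01 -2.584 -1.801
vertex -2.895 -2.352 -3.168
vertex -3.688 -3.29 -2.238
endloop
endfacet
facet normal 0.777 -0.034 0.629
outer loop
vertex -2.242 -3.353 -1.069
vertex -1.772 -1.71 -1.562
vertex -2.565 -2.648 -0.632
endloop
endfacet
facet normal 0.362 -0.793 -0.491
outer loop
vertex -1.45 -2.416 -1.999
vertex -2.242 -3.353 -1.069
vertex -2.895 -2.352 -3.168
endloop
endfacet
facet normal 0.778 -0.034 0.628
outer loop
vertex -1.45 -2.416 -1.999
vertex -1.772 -1.71 -1.562
vertex -2.242 -3.353 -1.069
endloop
endfacet
facet normal -0.362 0.793 0.491
outer loop
vertex -2.565 -2.648 -0.632
vertex -1.772 -1.71 -1.562
vertex -4.01 -2.584 -1.801
endloop
endfacet
facet normal -0.777 0.033 -0.628
outer loop
vertex -3.218 -1.647 -2.731
vertex -2.895 -2.352 -3.168
vertex -4.01 -2.584 -1.801
endloop
endfacet
facet normal -0.362 0.793 0.490
outer loop
vertex -4.01 -2.584 -1.801
vertex -1.772 -1.71 -1.562
vertex -3.218 -1.647 -2.731
endloop
endfacet
facet normal 0.515 0.610 -0.603
outer loop
vertex -3.218 -1.647 -2.731
vertex -1.45 -2.416 -1.999
vertex -2.895 -2.352 -3.168
endloop
endfacet
facet normal 0.515 0.609 -0.604
outer loop
vertex -1.772 -1.71 -1.562
vertex -1.45 -2.416 -1.999
vertex -3.218 -1.647 -2.731
endloop
endfacet
facet normal -0.497 -0.698 -0.516
outer loop
vertex 3.108 0.85 -4.464
vertex 1.435 1.35 -3.531
vertex 2.937 1.427 -5.079
endloop
endfacet
facet normal 0.845 -0.252 -0.472
outer loop
vertex 3.965 2.87 -4.009
vertex 3.108 0.85 -4.464
vertex 2.937 1.427 -5.079
endloop
endfacet
facet normal -0.497 -0.697 -0.517
outer loop
vertex 2.937 1.427 -5.079
vertex 1.435 1.35 -3.531
vertex 1.264 1.927 -4.145
endloop
endfacet
facet normal -0.198 0.671 -0.714
outer loop
vertex 1.264 1.927 -4.145
vertex 3.965 2.87 -4.009
vertex 2.937 1.427 -5.079
endloop
endfacet
facet normal 0.198 -0.671 0.715
outer loop
vertex 3.108 0.85 -4.464
vertex 2.463 2.793 -2.461
vertex 1.435 1.35 -3.531
endloop
endfacet
facet normal 0.845 -0.252 -0.472
outer loop
vertex 4.136 2.293 -3.395
vertex 3.108 0.85 -4.464
vertex 3.965 2.87 -4.009
endloop
endfacet
facet normal 0.198 -0.671 0.715
outer loop
vertex 4.136 2.293 -3.395
vertex 2.463 2.793 -2.461
vertex 3.108 0.85 -4.464
endloop
endfacet
facet normal -0.845 0.252 0.472
outer loop
vertex 1.435 1.35 -3.531
vertex 2.463 2.793 -2.461
vertex 1.264 1.927 -4.145
endloop
endfacet
facet normal -0.198 0.671 -0.715
outer loop
vertex 2.292 3.37 -3.076
vertex 3.965 2.87 -4.009
vertex 1.264 1.927 -4.145
endloop
endfacet
facet normal -0.845 0.252 0.472
outer loop
vertex 1.264 1.927 -4.145
vertex 2.463 2.793 -2.461
vertex 2.292 3.37 -3.076
endloop
endfacet
facet normal 0.497 0.697 0.517
outer loop
vertex 2.292 3.37 -3.076
vertex 4.136 2.293 -3.395
vertex 3.965 2.87 -4.009
endloop
endfacet
facet normal 0.497 0.698 0.516
outer loop
vertex 2.463 2.793 -2.461
vertex 4.136 2.293 -3.395
vertex 2.292 3.37 -3.076
endloop
endfacet
facet normal -0.539 -0.307 -0.784
outer loop
vertex -1.356 1.799 -1.834
vertex -1.874 1.989 -1.552
vertex -1.464 2.25 -1.936
endloop
endfacet
facet normal 0.927 0.144 -0.346
outer loop
vertex -1.356 1.799 -1.834
vertex -1.464 2.25 -1.936
vertex -0.786 2.611 0.032
endloop
endfacet
facet normal -0.539 -0.308 -0.784
outer loop
vertex -1.464 2.25 -1.936
vertex -1.874 1.989 -1.552
vertex -1.812 2.548 -1.814
endloop
endfacet
facet normal 0.545 0.771 -0.329
outer loop
vertex -1.464 2.25 -1.936
vertex -1.812 2.548 -1.814
vertex -0.786 2.611 0.032
endloop
endfacet
facet normal -0.539 -0.308 -0.784
outer loop
vertex -1.812 2.548 -1.814
vertex -1.874 1.989 -1.552
vertex -2.197 2.519 -1.538
endloop
endfacet
facet normal -0.071 0.997 0.006
outer loop
vertex -1.812 2.548 -1.814
vertex -2.197 2.519 -1.538
vertex -0.786 2.611 0.032
endloop
endfacet
facet normal -0.539 -0.308 -0.784
outer loop
vertex -2.197 2.519 -1.538
vertex -1.874 1.989 -1.552
vertex -2.393 2.179 -1.27
endloop
endfacet
facet normal -0.560 0.687 0.463
outer loop
vertex -2.197 2.519 -1.538
vertex -2.393 2.179 -1.27
vertex -0.786 2.611 0.032
endloop
endfacet
facet normal -0.539 -0.307 -0.785
outer loop
vertex -2.393 2.179 -1.27
vertex -1.874 1.989 -1.552
vertex -2.285 1.729 -1.168
endloop
endfacet
facet normal -0.633 0.023 0.774
outer loop
vertex -2.393 2.179 -1.27
vertex -2.285 1.729 -1.168
vertex -0.786 2.611 0.032
endloop
endfacet
facet normal -0.538 -0.308 -0.785
outer loop
vertex -2.285 1.729 -1.168
vertex -1.874 1.989 -1.552
vertex -1.937 1.431 -1.29
endloop
endfacet
facet normal -0.251 -0.603 0.757
outer loop
vertex -2.285 1.729 -1.168
vertex -1.937 1.431 -1.29
vertex -0.786 2.611 0.032
endloop
endfacet
facet normal -0.539 -0.307 -0.784
outer loop
vertex -1.937 1.431 -1.29
vertex -1.874 1.989 -1.552
vertex -1.552 1.46 -1.566
endloop
endfacet
facet normal 0.365 -0.830 0.422
outer loop
vertex -1.937 1.431 -1.29
vertex -1.552 1.46 -1.566
vertex -0.786 2.611 0.032
endloop
endfacet
facet normal -0.540 -0.308 -0.784
outer loop
vertex -1.552 1.46 -1.566
vertex -1.874 1.989 -1.552
vertex -1.356 1.799 -1.834
endloop
endfacet
facet normal 0.853 -0.520 -0.034
outer loop
vertex -1.552 1.46 -1.566
vertex -1.356 1.799 -1.834
vertex -0.786 2.611 0.032
endloop
endfacet

endsolid


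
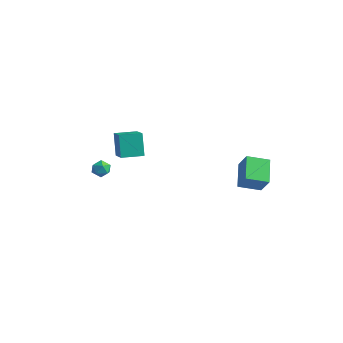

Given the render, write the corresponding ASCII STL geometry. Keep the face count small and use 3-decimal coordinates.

solid 
facet normal -0.688 0.576 0.442
outer loop
vertex -3.219 -3.23 0.298
vertex -3.612 -3.747 0.36
vertex -3.187 -3.602 0.833
endloop
endfacet
facet normal -0.031 0.820 0.572
outer loop
vertex -3.219 -3.23 0.298
vertex -3.187 -3.602 0.833
vertex -2.639 -3.386 0.553
endloop
endfacet
facet normal 0.282 0.958 -0.055
outer loop
vertex -3.219 -3.23 0.298
vertex -2.639 -3.386 0.553
vertex -2.725 -3.398 -0.093
endloop
endfacet
facet normal -0.183 0.798 -0.574
outer loop
vertex -3.219 -3.23 0.298
vertex -2.725 -3.398 -0.093
vertex -3.326 -3.621 -0.212
endloop
endfacet
facet normal -0.782 0.563 -0.267
outer loop
vertex -3.219 -3.23 0.298
vertex -3.326 -3.621 -0.212
vertex -3.612 -3.747 0.36
endloop
endfacet
facet normal 0.338 0.299 0.892
outer loop
vertex -2.639 -3.386 0.553
vertex -3.187 -3.602 0.833
vertex -2.674 -3.999 0.772
endloop
endfacet
facet normal -0.726 -0.095 0.681
outer loop
vertex -3.187 -3.602 0.833
vertex -3.612 -3.747 0.36
vertex -3.275 -4.222 0.653
endloop
endfacet
facet normal -0.878 -0.116 -0.464
outer loop
vertex -3.612 -3.747 0.36
vertex -3.326 -3.621 -0.212
vertex -3.361 -4.234 0.007
endloop
endfacet
facet normal 0.091 0.266 -0.960
outer loop
vertex -3.326 -3.621 -0.212
vertex -2.725 -3.398 -0.093
vertex -2.813 -4.018 -0.273
endloop
endfacet
facet normal 0.843 0.523 -0.122
outer loop
vertex -2.725 -3.398 -0.093
vertex -2.639 -3.386 0.553
vertex -2.388 -3.873 0.2
endloop
endfacet
facet normal 0.183 -0.798 0.574
outer loop
vertex -2.781 -4.39 0.262
vertex -2.674 -3.999 0.772
vertex -3.275 -4.222 0.653
endloop
endfacet
facet normal -0.282 -0.958 0.055
outer loop
vertex -2.781 -4.39 0.262
vertex -3.275 -4.222 0.653
vertex -3.361 -4.234 0.007
endloop
endfacet
facet normal 0.031 -0.820 -0.572
outer loop
vertex -2.781 -4.39 0.262
vertex -3.361 -4.234 0.007
vertex -2.813 -4.018 -0.273
endloop
endfacet
facet normal 0.688 -0.576 -0.442
outer loop
vertex -2.781 -4.39 0.262
vertex -2.813 -4.018 -0.273
vertex -2.388 -3.873 0.2
endloop
endfacet
facet normal 0.782 -0.563 0.267
outer loop
vertex -2.781 -4.39 0.262
vertex -2.388 -3.873 0.2
vertex -2.674 -3.999 0.772
endloop
endfacet
facet normal -0.091 -0.266 0.960
outer loop
vertex -3.275 -4.222 0.653
vertex -2.674 -3.999 0.772
vertex -3.187 -3.602 0.833
endloop
endfacet
facet normal -0.843 -0.523 0.122
outer loop
vertex -3.361 -4.234 0.007
vertex -3.275 -4.222 0.653
vertex -3.612 -3.747 0.36
endloop
endfacet
facet normal -0.338 -0.299 -0.892
outer loop
vertex -2.813 -4.018 -0.273
vertex -3.361 -4.234 0.007
vertex -3.326 -3.621 -0.212
endloop
endfacet
facet normal 0.726 0.095 -0.681
outer loop
vertex -2.388 -3.873 0.2
vertex -2.813 -4.018 -0.273
vertex -2.725 -3.398 -0.093
endloop
endfacet
facet normal 0.878 0.116 0.464
outer loop
vertex -2.674 -3.999 0.772
vertex -2.388 -3.873 0.2
vertex -2.639 -3.386 0.553
endloop
endfacet
facet normal -0.554 -0.832 0.037
outer loop
vertex -4.025 -1.269 1.473
vertex -5.23 -0.5 0.713
vertex -3.402 -1.75 0.0
endloop
endfacet
facet normal 0.744 -0.475 0.470
outer loop
vertex -2.61 -0.56 -0.053
vertex -4.025 -1.269 1.473
vertex -3.402 -1.75 0.0
endloop
endfacet
facet normal -0.554 -0.832 0.037
outer loop
vertex -3.402 -1.75 0.0
vertex -5.23 -0.5 0.713
vertex -4.608 -0.98 -0.76
endloop
endfacet
facet normal 0.373 -0.287 -0.882
outer loop
vertex -4.608 -0.98 -0.76
vertex -2.61 -0.56 -0.053
vertex -3.402 -1.75 0.0
endloop
endfacet
facet normal -0.373 0.287 0.882
outer loop
vertex -4.025 -1.269 1.473
vertex -4.438 0.69 0.66
vertex -5.23 -0.5 0.713
endloop
endfacet
facet normal 0.744 -0.475 0.469
outer loop
vertex -3.232 -0.08 1.42
vertex -4.025 -1.269 1.473
vertex -2.61 -0.56 -0.053
endloop
endfacet
facet normal -0.372 0.288 0.882
outer loop
vertex -3.232 -0.08 1.42
vertex -4.438 0.69 0.66
vertex -4.025 -1.269 1.473
endloop
endfacet
facet normal -0.745 0.475 -0.469
outer loop
vertex -5.23 -0.5 0.713
vertex -4.438 0.69 0.66
vertex -4.608 -0.98 -0.76
endloop
endfacet
facet normal 0.373 -0.288 -0.882
outer loop
vertex -3.815 0.209 -0.813
vertex -2.61 -0.56 -0.053
vertex -4.608 -0.98 -0.76
endloop
endfacet
facet normal -0.744 0.475 -0.470
outer loop
vertex -4.608 -0.98 -0.76
vertex -4.438 0.69 0.66
vertex -3.815 0.209 -0.813
endloop
endfacet
facet normal 0.554 0.832 -0.037
outer loop
vertex -3.815 0.209 -0.813
vertex -3.232 -0.08 1.42
vertex -2.61 -0.56 -0.053
endloop
endfacet
facet normal 0.554 0.832 -0.037
outer loop
vertex -4.438 0.69 0.66
vertex -3.232 -0.08 1.42
vertex -3.815 0.209 -0.813
endloop
endfacet
facet normal -0.540 0.142 -0.829
outer loop
vertex 2.955 1.532 -1.2
vertex 1.954 2.755 -0.339
vertex 3.883 2.59 -1.624
endloop
endfacet
facet normal 0.556 -0.680 -0.478
outer loop
vertex 4.666 2.385 -0.421
vertex 2.955 1.532 -1.2
vertex 3.883 2.59 -1.624
endloop
endfacet
facet normal -0.540 0.142 -0.829
outer loop
vertex 3.883 2.59 -1.624
vertex 1.954 2.755 -0.339
vertex 2.882 3.813 -0.763
endloop
endfacet
facet normal 0.631 0.720 -0.288
outer loop
vertex 2.882 3.813 -0.763
vertex 4.666 2.385 -0.421
vertex 3.883 2.59 -1.624
endloop
endfacet
facet normal -0.631 -0.720 0.288
outer loop
vertex 2.955 1.532 -1.2
vertex 2.737 2.55 0.864
vertex 1.954 2.755 -0.339
endloop
endfacet
facet normal 0.556 -0.680 -0.478
outer loop
vertex 3.738 1.327 0.003
vertex 2.955 1.532 -1.2
vertex 4.666 2.385 -0.421
endloop
endfacet
facet normal -0.631 -0.720 0.288
outer loop
vertex 3.738 1.327 0.003
vertex 2.737 2.55 0.864
vertex 2.955 1.532 -1.2
endloop
endfacet
facet normal -0.556 0.680 0.478
outer loop
vertex 1.954 2.755 -0.339
vertex 2.737 2.55 0.864
vertex 2.882 3.813 -0.763
endloop
endfacet
facet normal 0.631 0.720 -0.288
outer loop
vertex 3.665 3.608 0.44
vertex 4.666 2.385 -0.421
vertex 2.882 3.813 -0.763
endloop
endfacet
facet normal -0.556 0.680 0.478
outer loop
vertex 2.882 3.813 -0.763
vertex 2.737 2.55 0.864
vertex 3.665 3.608 0.44
endloop
endfacet
facet normal 0.540 -0.142 0.829
outer loop
vertex 3.665 3.608 0.44
vertex 3.738 1.327 0.003
vertex 4.666 2.385 -0.421
endloop
endfacet
facet normal 0.540 -0.142 0.829
outer loop
vertex 2.737 2.55 0.864
vertex 3.738 1.327 0.003
vertex 3.665 3.608 0.44
endloop
endfacet

endsolid


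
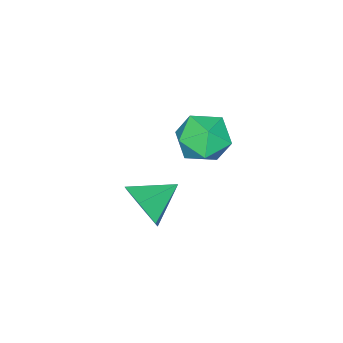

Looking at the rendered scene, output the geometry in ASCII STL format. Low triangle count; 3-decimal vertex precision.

solid 
facet normal 0.847 -0.358 -0.393
outer loop
vertex 4.015 -1.811 -3.19
vertex 3.617 -2.076 -3.806
vertex 3.917 -1.356 -3.816
endloop
endfacet
facet normal 0.017 0.810 0.586
outer loop
vertex 4.015 -1.811 -3.19
vertex 3.917 -1.356 -3.816
vertex 2.643 -1.664 -3.354
endloop
endfacet
facet normal 0.847 -0.358 -0.393
outer loop
vertex 3.917 -1.356 -3.816
vertex 3.617 -2.076 -3.806
vertex 3.519 -1.621 -4.432
endloop
endfacet
facet normal -0.300 0.931 -0.207
outer loop
vertex 3.917 -1.356 -3.816
vertex 3.519 -1.621 -4.432
vertex 2.643 -1.664 -3.354
endloop
endfacet
facet normal 0.847 -0.358 -0.393
outer loop
vertex 3.519 -1.621 -4.432
vertex 3.617 -2.076 -3.806
vertex 3.219 -2.341 -4.422
endloop
endfacet
facet normal -0.746 0.302 -0.594
outer loop
vertex 3.519 -1.621 -4.432
vertex 3.219 -2.341 -4.422
vertex 2.643 -1.664 -3.354
endloop
endfacet
facet normal 0.847 -0.358 -0.393
outer loop
vertex 3.219 -2.341 -4.422
vertex 3.617 -2.076 -3.806
vertex 3.317 -2.796 -3.796
endloop
endfacet
facet normal -0.874 -0.447 -0.188
outer loop
vertex 3.219 -2.341 -4.422
vertex 3.317 -2.796 -3.796
vertex 2.643 -1.664 -3.354
endloop
endfacet
facet normal 0.847 -0.358 -0.393
outer loop
vertex 3.317 -2.796 -3.796
vertex 3.617 -2.076 -3.806
vertex 3.715 -2.531 -3.18
endloop
endfacet
facet normal -0.558 -0.568 0.605
outer loop
vertex 3.317 -2.796 -3.796
vertex 3.715 -2.531 -3.18
vertex 2.643 -1.664 -3.354
endloop
endfacet
facet normal 0.847 -0.358 -0.393
outer loop
vertex 3.715 -2.531 -3.18
vertex 3.617 -2.076 -3.806
vertex 4.015 -1.811 -3.19
endloop
endfacet
facet normal -0.112 0.060 0.992
outer loop
vertex 3.715 -2.531 -3.18
vertex 4.015 -1.811 -3.19
vertex 2.643 -1.664 -3.354
endloop
endfacet
facet normal -0.764 0.617 0.191
outer loop
vertex 0.205 -1.808 -3.536
vertex -0.346 -2.378 -3.9
vertex -0.17 -2.424 -3.046
endloop
endfacet
facet normal -0.248 0.691 0.679
outer loop
vertex 0.205 -1.808 -3.536
vertex -0.17 -2.424 -3.046
vertex 0.673 -2.231 -2.934
endloop
endfacet
facet normal 0.351 0.872 0.340
outer loop
vertex 0.205 -1.808 -3.536
vertex 0.673 -2.231 -2.934
vertex 1.019 -2.065 -3.718
endloop
endfacet
facet normal 0.207 0.910 -0.359
outer loop
vertex 0.205 -1.808 -3.536
vertex 1.019 -2.065 -3.718
vertex 0.388 -2.157 -4.315
endloop
endfacet
facet normal -0.481 0.752 -0.450
outer loop
vertex 0.205 -1.808 -3.536
vertex 0.388 -2.157 -4.315
vertex -0.346 -2.378 -3.9
endloop
endfacet
facet normal -0.144 0.056 0.988
outer loop
vertex 0.673 -2.231 -2.934
vertex -0.17 -2.424 -3.046
vertex 0.412 -3.063 -2.925
endloop
endfacet
facet normal -0.978 -0.063 0.198
outer loop
vertex -0.17 -2.424 -3.046
vertex -0.346 -2.378 -3.9
vertex -0.219 -3.155 -3.522
endloop
endfacet
facet normal -0.521 0.154 -0.839
outer loop
vertex -0.346 -2.378 -3.9
vertex 0.388 -2.157 -4.315
vertex 0.127 -2.989 -4.306
endloop
endfacet
facet normal 0.594 0.410 -0.692
outer loop
vertex 0.388 -2.157 -4.315
vertex 1.019 -2.065 -3.718
vertex 0.97 -2.796 -4.194
endloop
endfacet
facet normal 0.828 0.349 0.439
outer loop
vertex 1.019 -2.065 -3.718
vertex 0.673 -2.231 -2.934
vertex 1.146 -2.842 -3.34
endloop
endfacet
facet normal -0.207 -0.910 0.359
outer loop
vertex 0.595 -3.412 -3.704
vertex 0.412 -3.063 -2.925
vertex -0.219 -3.155 -3.522
endloop
endfacet
facet normal -0.351 -0.872 -0.340
outer loop
vertex 0.595 -3.412 -3.704
vertex -0.219 -3.155 -3.522
vertex 0.127 -2.989 -4.306
endloop
endfacet
facet normal 0.248 -0.691 -0.679
outer loop
vertex 0.595 -3.412 -3.704
vertex 0.127 -2.989 -4.306
vertex 0.97 -2.796 -4.194
endloop
endfacet
facet normal 0.764 -0.617 -0.191
outer loop
vertex 0.595 -3.412 -3.704
vertex 0.97 -2.796 -4.194
vertex 1.146 -2.842 -3.34
endloop
endfacet
facet normal 0.481 -0.752 0.450
outer loop
vertex 0.595 -3.412 -3.704
vertex 1.146 -2.842 -3.34
vertex 0.412 -3.063 -2.925
endloop
endfacet
facet normal -0.594 -0.410 0.692
outer loop
vertex -0.219 -3.155 -3.522
vertex 0.412 -3.063 -2.925
vertex -0.17 -2.424 -3.046
endloop
endfacet
facet normal -0.828 -0.349 -0.439
outer loop
vertex 0.127 -2.989 -4.306
vertex -0.219 -3.155 -3.522
vertex -0.346 -2.378 -3.9
endloop
endfacet
facet normal 0.144 -0.056 -0.988
outer loop
vertex 0.97 -2.796 -4.194
vertex 0.127 -2.989 -4.306
vertex 0.388 -2.157 -4.315
endloop
endfacet
facet normal 0.978 0.063 -0.198
outer loop
vertex 1.146 -2.842 -3.34
vertex 0.97 -2.796 -4.194
vertex 1.019 -2.065 -3.718
endloop
endfacet
facet normal 0.521 -0.154 0.839
outer loop
vertex 0.412 -3.063 -2.925
vertex 1.146 -2.842 -3.34
vertex 0.673 -2.231 -2.934
endloop
endfacet

endsolid


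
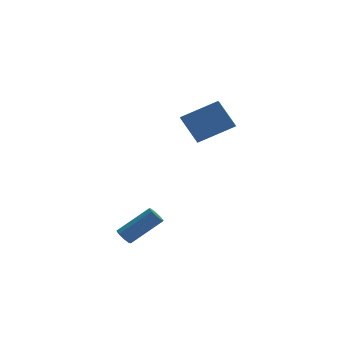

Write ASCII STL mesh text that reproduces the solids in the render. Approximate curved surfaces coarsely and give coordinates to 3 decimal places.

solid 
facet normal -0.362 0.501 0.786
outer loop
vertex 3.944 -1.446 3.116
vertex 4.403 -0.031 2.426
vertex 2.077 -1.303 2.166
endloop
endfacet
facet normal -0.280 -0.863 0.421
outer loop
vertex 2.717 -2.189 0.774
vertex 3.944 -1.446 3.116
vertex 2.077 -1.303 2.166
endloop
endfacet
facet normal -0.362 0.501 0.786
outer loop
vertex 2.077 -1.303 2.166
vertex 4.403 -0.031 2.426
vertex 2.536 0.112 1.476
endloop
endfacet
facet normal -0.889 0.068 -0.452
outer loop
vertex 2.536 0.112 1.476
vertex 2.717 -2.189 0.774
vertex 2.077 -1.303 2.166
endloop
endfacet
facet normal 0.889 -0.068 0.452
outer loop
vertex 3.944 -1.446 3.116
vertex 5.043 -0.917 1.034
vertex 4.403 -0.031 2.426
endloop
endfacet
facet normal -0.280 -0.863 0.421
outer loop
vertex 4.584 -2.332 1.724
vertex 3.944 -1.446 3.116
vertex 2.717 -2.189 0.774
endloop
endfacet
facet normal 0.889 -0.068 0.452
outer loop
vertex 4.584 -2.332 1.724
vertex 5.043 -0.917 1.034
vertex 3.944 -1.446 3.116
endloop
endfacet
facet normal 0.280 0.863 -0.421
outer loop
vertex 4.403 -0.031 2.426
vertex 5.043 -0.917 1.034
vertex 2.536 0.112 1.476
endloop
endfacet
facet normal -0.889 0.068 -0.452
outer loop
vertex 3.176 -0.774 0.084
vertex 2.717 -2.189 0.774
vertex 2.536 0.112 1.476
endloop
endfacet
facet normal 0.280 0.863 -0.421
outer loop
vertex 2.536 0.112 1.476
vertex 5.043 -0.917 1.034
vertex 3.176 -0.774 0.084
endloop
endfacet
facet normal 0.362 -0.501 -0.786
outer loop
vertex 3.176 -0.774 0.084
vertex 4.584 -2.332 1.724
vertex 2.717 -2.189 0.774
endloop
endfacet
facet normal 0.362 -0.501 -0.786
outer loop
vertex 5.043 -0.917 1.034
vertex 4.584 -2.332 1.724
vertex 3.176 -0.774 0.084
endloop
endfacet
facet normal -0.781 -0.017 -0.624
outer loop
vertex -0.929 -3.428 -5.023
vertex -1.238 -3.257 -4.641
vertex -0.949 -3.031 -5.009
endloop
endfacet
facet normal 0.621 0.059 -0.782
outer loop
vertex -0.929 -3.428 -5.023
vertex -0.949 -3.031 -5.009
vertex 0.706 -3.393 -3.722
endloop
endfacet
facet normal 0.621 0.059 -0.782
outer loop
vertex 0.706 -3.393 -3.722
vertex -0.949 -3.031 -5.009
vertex 0.686 -2.996 -3.708
endloop
endfacet
facet normal 0.783 0.018 0.622
outer loop
vertex 0.706 -3.393 -3.722
vertex 0.686 -2.996 -3.708
vertex 0.398 -3.223 -3.339
endloop
endfacet
facet normal -0.782 -0.016 -0.624
outer loop
vertex -0.949 -3.031 -5.009
vertex -1.238 -3.257 -4.641
vertex -1.138 -2.766 -4.779
endloop
endfacet
facet normal 0.404 0.747 -0.528
outer loop
vertex -0.949 -3.031 -5.009
vertex -1.138 -2.766 -4.779
vertex 0.686 -2.996 -3.708
endloop
endfacet
facet normal 0.404 0.747 -0.528
outer loop
vertex 0.686 -2.996 -3.708
vertex -1.138 -2.766 -4.779
vertex 0.497 -2.731 -3.478
endloop
endfacet
facet normal 0.783 0.018 0.622
outer loop
vertex 0.686 -2.996 -3.708
vertex 0.497 -2.731 -3.478
vertex 0.398 -3.223 -3.339
endloop
endfacet
facet normal -0.782 -0.016 -0.623
outer loop
vertex -1.138 -2.766 -4.779
vertex -1.238 -3.257 -4.641
vertex -1.385 -2.79 -4.468
endloop
endfacet
facet normal -0.051 0.998 0.037
outer loop
vertex -1.138 -2.766 -4.779
vertex -1.385 -2.79 -4.468
vertex 0.497 -2.731 -3.478
endloop
endfacet
facet normal -0.051 0.998 0.037
outer loop
vertex 0.497 -2.731 -3.478
vertex -1.385 -2.79 -4.468
vertex 0.25 -2.755 -3.167
endloop
endfacet
facet normal 0.782 0.019 0.623
outer loop
vertex 0.497 -2.731 -3.478
vertex 0.25 -2.755 -3.167
vertex 0.398 -3.223 -3.339
endloop
endfacet
facet normal -0.783 -0.016 -0.622
outer loop
vertex -1.385 -2.79 -4.468
vertex -1.238 -3.257 -4.641
vertex -1.546 -3.087 -4.258
endloop
endfacet
facet normal -0.474 0.665 0.577
outer loop
vertex -1.385 -2.79 -4.468
vertex -1.546 -3.087 -4.258
vertex 0.25 -2.755 -3.167
endloop
endfacet
facet normal -0.474 0.665 0.577
outer loop
vertex 0.25 -2.755 -3.167
vertex -1.546 -3.087 -4.258
vertex 0.089 -3.052 -2.957
endloop
endfacet
facet normal 0.781 0.018 0.624
outer loop
vertex 0.25 -2.755 -3.167
vertex 0.089 -3.052 -2.957
vertex 0.398 -3.223 -3.339
endloop
endfacet
facet normal -0.783 -0.018 -0.622
outer loop
vertex -1.546 -3.087 -4.258
vertex -1.238 -3.257 -4.641
vertex -1.526 -3.484 -4.272
endloop
endfacet
facet normal -0.621 -0.059 0.782
outer loop
vertex -1.546 -3.087 -4.258
vertex -1.526 -3.484 -4.272
vertex 0.089 -3.052 -2.957
endloop
endfacet
facet normal -0.621 -0.059 0.782
outer loop
vertex 0.089 -3.052 -2.957
vertex -1.526 -3.484 -4.272
vertex 0.109 -3.449 -2.971
endloop
endfacet
facet normal 0.781 0.017 0.624
outer loop
vertex 0.089 -3.052 -2.957
vertex 0.109 -3.449 -2.971
vertex 0.398 -3.223 -3.339
endloop
endfacet
facet normal -0.783 -0.018 -0.622
outer loop
vertex -1.526 -3.484 -4.272
vertex -1.238 -3.257 -4.641
vertex -1.337 -3.749 -4.502
endloop
endfacet
facet normal -0.404 -0.747 0.528
outer loop
vertex -1.526 -3.484 -4.272
vertex -1.337 -3.749 -4.502
vertex 0.109 -3.449 -2.971
endloop
endfacet
facet normal -0.404 -0.747 0.528
outer loop
vertex 0.109 -3.449 -2.971
vertex -1.337 -3.749 -4.502
vertex 0.298 -3.714 -3.201
endloop
endfacet
facet normal 0.782 0.016 0.624
outer loop
vertex 0.109 -3.449 -2.971
vertex 0.298 -3.714 -3.201
vertex 0.398 -3.223 -3.339
endloop
endfacet
facet normal -0.782 -0.019 -0.623
outer loop
vertex -1.337 -3.749 -4.502
vertex -1.238 -3.257 -4.641
vertex -1.09 -3.725 -4.813
endloop
endfacet
facet normal 0.051 -0.998 -0.037
outer loop
vertex -1.337 -3.749 -4.502
vertex -1.09 -3.725 -4.813
vertex 0.298 -3.714 -3.201
endloop
endfacet
facet normal 0.051 -0.998 -0.037
outer loop
vertex 0.298 -3.714 -3.201
vertex -1.09 -3.725 -4.813
vertex 0.545 -3.69 -3.512
endloop
endfacet
facet normal 0.782 0.016 0.623
outer loop
vertex 0.298 -3.714 -3.201
vertex 0.545 -3.69 -3.512
vertex 0.398 -3.223 -3.339
endloop
endfacet
facet normal -0.781 -0.018 -0.624
outer loop
vertex -1.09 -3.725 -4.813
vertex -1.238 -3.257 -4.641
vertex -0.929 -3.428 -5.023
endloop
endfacet
facet normal 0.474 -0.665 -0.577
outer loop
vertex -1.09 -3.725 -4.813
vertex -0.929 -3.428 -5.023
vertex 0.545 -3.69 -3.512
endloop
endfacet
facet normal 0.474 -0.665 -0.577
outer loop
vertex 0.545 -3.69 -3.512
vertex -0.929 -3.428 -5.023
vertex 0.706 -3.393 -3.722
endloop
endfacet
facet normal 0.783 0.016 0.622
outer loop
vertex 0.545 -3.69 -3.512
vertex 0.706 -3.393 -3.722
vertex 0.398 -3.223 -3.339
endloop
endfacet

endsolid


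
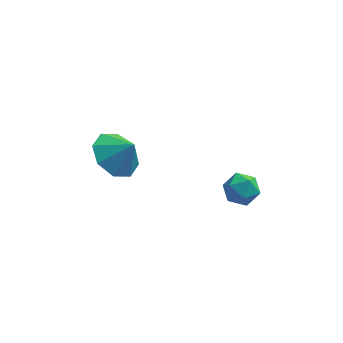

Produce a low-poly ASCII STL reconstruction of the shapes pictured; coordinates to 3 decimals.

solid 
facet normal -0.213 0.074 0.974
outer loop
vertex 1.171 -3.484 0.186
vertex 0.916 -4.208 0.185
vertex 1.654 -4.061 0.335
endloop
endfacet
facet normal 0.340 0.491 0.802
outer loop
vertex 1.171 -3.484 0.186
vertex 1.654 -4.061 0.335
vertex 1.877 -3.481 -0.115
endloop
endfacet
facet normal 0.123 0.947 0.298
outer loop
vertex 1.171 -3.484 0.186
vertex 1.877 -3.481 -0.115
vertex 1.276 -3.268 -0.543
endloop
endfacet
facet normal -0.564 0.810 0.159
outer loop
vertex 1.171 -3.484 0.186
vertex 1.276 -3.268 -0.543
vertex 0.682 -3.718 -0.358
endloop
endfacet
facet normal -0.771 0.271 0.577
outer loop
vertex 1.171 -3.484 0.186
vertex 0.682 -3.718 -0.358
vertex 0.916 -4.208 0.185
endloop
endfacet
facet normal 0.850 0.078 0.522
outer loop
vertex 1.877 -3.481 -0.115
vertex 1.654 -4.061 0.335
vertex 2.058 -4.202 -0.302
endloop
endfacet
facet normal -0.044 -0.598 0.800
outer loop
vertex 1.654 -4.061 0.335
vertex 0.916 -4.208 0.185
vertex 1.464 -4.652 -0.117
endloop
endfacet
facet normal -0.948 -0.279 0.157
outer loop
vertex 0.916 -4.208 0.185
vertex 0.682 -3.718 -0.358
vertex 0.863 -4.439 -0.545
endloop
endfacet
facet normal -0.613 0.595 -0.520
outer loop
vertex 0.682 -3.718 -0.358
vertex 1.276 -3.268 -0.543
vertex 1.086 -3.859 -0.995
endloop
endfacet
facet normal 0.499 0.815 -0.294
outer loop
vertex 1.276 -3.268 -0.543
vertex 1.877 -3.481 -0.115
vertex 1.824 -3.712 -0.845
endloop
endfacet
facet normal 0.564 -0.810 -0.159
outer loop
vertex 1.569 -4.436 -0.846
vertex 2.058 -4.202 -0.302
vertex 1.464 -4.652 -0.117
endloop
endfacet
facet normal -0.123 -0.947 -0.298
outer loop
vertex 1.569 -4.436 -0.846
vertex 1.464 -4.652 -0.117
vertex 0.863 -4.439 -0.545
endloop
endfacet
facet normal -0.340 -0.491 -0.802
outer loop
vertex 1.569 -4.436 -0.846
vertex 0.863 -4.439 -0.545
vertex 1.086 -3.859 -0.995
endloop
endfacet
facet normal 0.213 -0.074 -0.974
outer loop
vertex 1.569 -4.436 -0.846
vertex 1.086 -3.859 -0.995
vertex 1.824 -3.712 -0.845
endloop
endfacet
facet normal 0.771 -0.271 -0.577
outer loop
vertex 1.569 -4.436 -0.846
vertex 1.824 -3.712 -0.845
vertex 2.058 -4.202 -0.302
endloop
endfacet
facet normal 0.613 -0.595 0.520
outer loop
vertex 1.464 -4.652 -0.117
vertex 2.058 -4.202 -0.302
vertex 1.654 -4.061 0.335
endloop
endfacet
facet normal -0.499 -0.815 0.294
outer loop
vertex 0.863 -4.439 -0.545
vertex 1.464 -4.652 -0.117
vertex 0.916 -4.208 0.185
endloop
endfacet
facet normal -0.850 -0.078 -0.522
outer loop
vertex 1.086 -3.859 -0.995
vertex 0.863 -4.439 -0.545
vertex 0.682 -3.718 -0.358
endloop
endfacet
facet normal 0.044 0.598 -0.800
outer loop
vertex 1.824 -3.712 -0.845
vertex 1.086 -3.859 -0.995
vertex 1.276 -3.268 -0.543
endloop
endfacet
facet normal 0.948 0.279 -0.157
outer loop
vertex 2.058 -4.202 -0.302
vertex 1.824 -3.712 -0.845
vertex 1.877 -3.481 -0.115
endloop
endfacet
facet normal -0.613 0.155 -0.775
outer loop
vertex -2.683 -1.823 -0.058
vertex -3.315 -2.63 0.28
vertex -3.273 -1.566 0.46
endloop
endfacet
facet normal 0.656 0.610 0.445
outer loop
vertex -2.683 -1.823 -0.058
vertex -3.273 -1.566 0.46
vertex -2.605 -2.81 1.18
endloop
endfacet
facet normal -0.613 0.155 -0.775
outer loop
vertex -3.273 -1.566 0.46
vertex -3.315 -2.63 0.28
vertex -3.888 -1.932 0.873
endloop
endfacet
facet normal 0.198 0.568 0.799
outer loop
vertex -3.273 -1.566 0.46
vertex -3.888 -1.932 0.873
vertex -2.605 -2.81 1.18
endloop
endfacet
facet normal -0.613 0.155 -0.775
outer loop
vertex -3.888 -1.932 0.873
vertex -3.315 -2.63 0.28
vertex -4.168 -2.707 0.939
endloop
endfacet
facet normal -0.142 0.135 0.981
outer loop
vertex -3.888 -1.932 0.873
vertex -4.168 -2.707 0.939
vertex -2.605 -2.81 1.18
endloop
endfacet
facet normal -0.613 0.155 -0.775
outer loop
vertex -4.168 -2.707 0.939
vertex -3.315 -2.63 0.28
vertex -3.948 -3.437 0.619
endloop
endfacet
facet normal -0.165 -0.437 0.884
outer loop
vertex -4.168 -2.707 0.939
vertex -3.948 -3.437 0.619
vertex -2.605 -2.81 1.18
endloop
endfacet
facet normal -0.612 0.155 -0.775
outer loop
vertex -3.948 -3.437 0.619
vertex -3.315 -2.63 0.28
vertex -3.357 -3.694 0.101
endloop
endfacet
facet normal 0.143 -0.812 0.566
outer loop
vertex -3.948 -3.437 0.619
vertex -3.357 -3.694 0.101
vertex -2.605 -2.81 1.18
endloop
endfacet
facet normal -0.613 0.155 -0.775
outer loop
vertex -3.357 -3.694 0.101
vertex -3.315 -2.63 0.28
vertex -2.742 -3.328 -0.312
endloop
endfacet
facet normal 0.601 -0.770 0.212
outer loop
vertex -3.357 -3.694 0.101
vertex -2.742 -3.328 -0.312
vertex -2.605 -2.81 1.18
endloop
endfacet
facet normal -0.613 0.155 -0.775
outer loop
vertex -2.742 -3.328 -0.312
vertex -3.315 -2.63 0.28
vertex -2.463 -2.553 -0.378
endloop
endfacet
facet normal 0.941 -0.336 0.030
outer loop
vertex -2.742 -3.328 -0.312
vertex -2.463 -2.553 -0.378
vertex -2.605 -2.81 1.18
endloop
endfacet
facet normal -0.613 0.155 -0.775
outer loop
vertex -2.463 -2.553 -0.378
vertex -3.315 -2.63 0.28
vertex -2.683 -1.823 -0.058
endloop
endfacet
facet normal 0.964 0.235 0.127
outer loop
vertex -2.463 -2.553 -0.378
vertex -2.683 -1.823 -0.058
vertex -2.605 -2.81 1.18
endloop
endfacet

endsolid


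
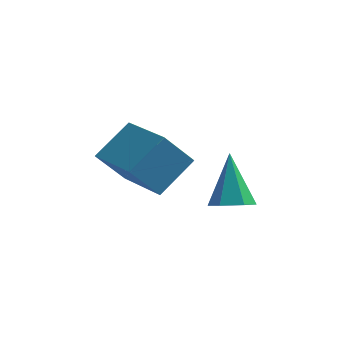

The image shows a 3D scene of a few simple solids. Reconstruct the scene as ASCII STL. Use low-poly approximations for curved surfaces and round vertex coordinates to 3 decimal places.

solid 
facet normal -0.484 -0.651 -0.585
outer loop
vertex -0.863 1.135 -2.438
vertex -1.949 2.236 -2.764
vertex -0.262 1.47 -3.309
endloop
endfacet
facet normal 0.687 -0.697 0.206
outer loop
vertex 0.329 2.264 -2.596
vertex -0.863 1.135 -2.438
vertex -0.262 1.47 -3.309
endloop
endfacet
facet normal -0.484 -0.651 -0.585
outer loop
vertex -0.262 1.47 -3.309
vertex -1.949 2.236 -2.764
vertex -1.348 2.571 -3.635
endloop
endfacet
facet normal 0.541 0.302 -0.785
outer loop
vertex -1.348 2.571 -3.635
vertex 0.329 2.264 -2.596
vertex -0.262 1.47 -3.309
endloop
endfacet
facet normal -0.541 -0.302 0.785
outer loop
vertex -0.863 1.135 -2.438
vertex -1.358 3.03 -2.051
vertex -1.949 2.236 -2.764
endloop
endfacet
facet normal 0.687 -0.697 0.206
outer loop
vertex -0.272 1.929 -1.725
vertex -0.863 1.135 -2.438
vertex 0.329 2.264 -2.596
endloop
endfacet
facet normal -0.541 -0.302 0.785
outer loop
vertex -0.272 1.929 -1.725
vertex -1.358 3.03 -2.051
vertex -0.863 1.135 -2.438
endloop
endfacet
facet normal -0.687 0.697 -0.206
outer loop
vertex -1.949 2.236 -2.764
vertex -1.358 3.03 -2.051
vertex -1.348 2.571 -3.635
endloop
endfacet
facet normal 0.541 0.302 -0.785
outer loop
vertex -0.757 3.365 -2.922
vertex 0.329 2.264 -2.596
vertex -1.348 2.571 -3.635
endloop
endfacet
facet normal -0.687 0.697 -0.206
outer loop
vertex -1.348 2.571 -3.635
vertex -1.358 3.03 -2.051
vertex -0.757 3.365 -2.922
endloop
endfacet
facet normal 0.484 0.651 0.585
outer loop
vertex -0.757 3.365 -2.922
vertex -0.272 1.929 -1.725
vertex 0.329 2.264 -2.596
endloop
endfacet
facet normal 0.484 0.651 0.585
outer loop
vertex -1.358 3.03 -2.051
vertex -0.272 1.929 -1.725
vertex -0.757 3.365 -2.922
endloop
endfacet
facet normal 0.155 -0.531 -0.833
outer loop
vertex 1.597 1.625 -3.456
vertex 1.261 1.951 -3.726
vertex 1.788 2.067 -3.702
endloop
endfacet
facet normal 0.829 -0.048 0.558
outer loop
vertex 1.597 1.625 -3.456
vertex 1.788 2.067 -3.702
vertex 1.039 2.709 -2.534
endloop
endfacet
facet normal 0.155 -0.530 -0.834
outer loop
vertex 1.788 2.067 -3.702
vertex 1.261 1.951 -3.726
vertex 1.452 2.392 -3.971
endloop
endfacet
facet normal 0.681 0.732 0.034
outer loop
vertex 1.788 2.067 -3.702
vertex 1.452 2.392 -3.971
vertex 1.039 2.709 -2.534
endloop
endfacet
facet normal 0.155 -0.530 -0.833
outer loop
vertex 1.452 2.392 -3.971
vertex 1.261 1.951 -3.726
vertex 0.925 2.277 -3.996
endloop
endfacet
facet normal -0.194 0.945 -0.264
outer loop
vertex 1.452 2.392 -3.971
vertex 0.925 2.277 -3.996
vertex 1.039 2.709 -2.534
endloop
endfacet
facet normal 0.155 -0.531 -0.833
outer loop
vertex 0.925 2.277 -3.996
vertex 1.261 1.951 -3.726
vertex 0.734 1.835 -3.75
endloop
endfacet
facet normal -0.925 0.378 -0.039
outer loop
vertex 0.925 2.277 -3.996
vertex 0.734 1.835 -3.75
vertex 1.039 2.709 -2.534
endloop
endfacet
facet normal 0.154 -0.529 -0.834
outer loop
vertex 0.734 1.835 -3.75
vertex 1.261 1.951 -3.726
vertex 1.07 1.509 -3.481
endloop
endfacet
facet normal -0.777 -0.402 0.484
outer loop
vertex 0.734 1.835 -3.75
vertex 1.07 1.509 -3.481
vertex 1.039 2.709 -2.534
endloop
endfacet
facet normal 0.156 -0.530 -0.834
outer loop
vertex 1.07 1.509 -3.481
vertex 1.261 1.951 -3.726
vertex 1.597 1.625 -3.456
endloop
endfacet
facet normal 0.098 -0.615 0.782
outer loop
vertex 1.07 1.509 -3.481
vertex 1.597 1.625 -3.456
vertex 1.039 2.709 -2.534
endloop
endfacet

endsolid


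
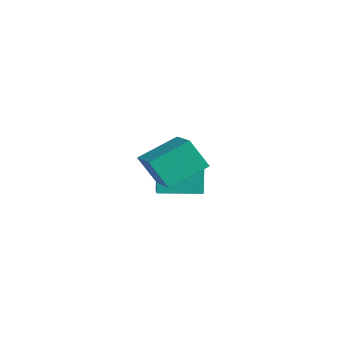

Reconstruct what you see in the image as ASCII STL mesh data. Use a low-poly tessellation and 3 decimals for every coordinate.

solid 
facet normal -0.376 -0.379 0.846
outer loop
vertex 4.287 -0.997 3.876
vertex 2.427 -0.599 3.228
vertex 4.194 -2.886 2.988
endloop
endfacet
facet normal 0.926 -0.197 0.322
outer loop
vertex 4.813 -2.261 1.592
vertex 4.287 -0.997 3.876
vertex 4.194 -2.886 2.988
endloop
endfacet
facet normal -0.376 -0.379 0.846
outer loop
vertex 4.194 -2.886 2.988
vertex 2.427 -0.599 3.228
vertex 2.333 -2.489 2.339
endloop
endfacet
facet normal -0.045 -0.904 -0.425
outer loop
vertex 2.333 -2.489 2.339
vertex 4.813 -2.261 1.592
vertex 4.194 -2.886 2.988
endloop
endfacet
facet normal 0.045 0.904 0.425
outer loop
vertex 4.287 -0.997 3.876
vertex 3.046 0.026 1.832
vertex 2.427 -0.599 3.228
endloop
endfacet
facet normal 0.926 -0.198 0.323
outer loop
vertex 4.907 -0.371 2.481
vertex 4.287 -0.997 3.876
vertex 4.813 -2.261 1.592
endloop
endfacet
facet normal 0.044 0.904 0.425
outer loop
vertex 4.907 -0.371 2.481
vertex 3.046 0.026 1.832
vertex 4.287 -0.997 3.876
endloop
endfacet
facet normal -0.926 0.198 -0.322
outer loop
vertex 2.427 -0.599 3.228
vertex 3.046 0.026 1.832
vertex 2.333 -2.489 2.339
endloop
endfacet
facet normal -0.045 -0.904 -0.426
outer loop
vertex 2.953 -1.863 0.944
vertex 4.813 -2.261 1.592
vertex 2.333 -2.489 2.339
endloop
endfacet
facet normal -0.926 0.197 -0.323
outer loop
vertex 2.333 -2.489 2.339
vertex 3.046 0.026 1.832
vertex 2.953 -1.863 0.944
endloop
endfacet
facet normal 0.376 0.379 -0.846
outer loop
vertex 2.953 -1.863 0.944
vertex 4.907 -0.371 2.481
vertex 4.813 -2.261 1.592
endloop
endfacet
facet normal 0.376 0.379 -0.846
outer loop
vertex 3.046 0.026 1.832
vertex 4.907 -0.371 2.481
vertex 2.953 -1.863 0.944
endloop
endfacet
facet normal -0.849 0.392 -0.354
outer loop
vertex -2.515 0.949 -0.653
vertex -1.587 2.887 -0.731
vertex -1.924 0.593 -2.466
endloop
endfacet
facet normal -0.432 -0.901 0.036
outer loop
vertex -0.973 0.153 -2.069
vertex -2.515 0.949 -0.653
vertex -1.924 0.593 -2.466
endloop
endfacet
facet normal -0.849 0.393 -0.354
outer loop
vertex -1.924 0.593 -2.466
vertex -1.587 2.887 -0.731
vertex -0.995 2.53 -2.544
endloop
endfacet
facet normal 0.305 -0.184 -0.934
outer loop
vertex -0.995 2.53 -2.544
vertex -0.973 0.153 -2.069
vertex -1.924 0.593 -2.466
endloop
endfacet
facet normal -0.305 0.184 0.934
outer loop
vertex -2.515 0.949 -0.653
vertex -0.636 2.447 -0.334
vertex -1.587 2.887 -0.731
endloop
endfacet
facet normal -0.432 -0.901 0.036
outer loop
vertex -1.565 0.51 -0.256
vertex -2.515 0.949 -0.653
vertex -0.973 0.153 -2.069
endloop
endfacet
facet normal -0.305 0.184 0.934
outer loop
vertex -1.565 0.51 -0.256
vertex -0.636 2.447 -0.334
vertex -2.515 0.949 -0.653
endloop
endfacet
facet normal 0.432 0.901 -0.036
outer loop
vertex -1.587 2.887 -0.731
vertex -0.636 2.447 -0.334
vertex -0.995 2.53 -2.544
endloop
endfacet
facet normal 0.305 -0.184 -0.934
outer loop
vertex -0.045 2.091 -2.147
vertex -0.973 0.153 -2.069
vertex -0.995 2.53 -2.544
endloop
endfacet
facet normal 0.432 0.901 -0.036
outer loop
vertex -0.995 2.53 -2.544
vertex -0.636 2.447 -0.334
vertex -0.045 2.091 -2.147
endloop
endfacet
facet normal 0.849 -0.392 0.354
outer loop
vertex -0.045 2.091 -2.147
vertex -1.565 0.51 -0.256
vertex -0.973 0.153 -2.069
endloop
endfacet
facet normal 0.849 -0.393 0.354
outer loop
vertex -0.636 2.447 -0.334
vertex -1.565 0.51 -0.256
vertex -0.045 2.091 -2.147
endloop
endfacet

endsolid


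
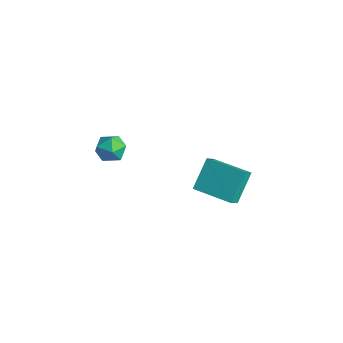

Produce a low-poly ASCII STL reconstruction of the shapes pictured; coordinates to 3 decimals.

solid 
facet normal -0.897 -0.441 0.031
outer loop
vertex 2.577 1.812 -2.728
vertex 2.274 2.389 -3.274
vertex 3.041 0.773 -4.084
endloop
endfacet
facet normal 0.356 -0.679 0.642
outer loop
vertex 4.826 1.651 -4.146
vertex 2.577 1.812 -2.728
vertex 3.041 0.773 -4.084
endloop
endfacet
facet normal -0.897 -0.441 0.031
outer loop
vertex 3.041 0.773 -4.084
vertex 2.274 2.389 -3.274
vertex 2.738 1.35 -4.63
endloop
endfacet
facet normal 0.262 -0.587 -0.766
outer loop
vertex 2.738 1.35 -4.63
vertex 4.826 1.651 -4.146
vertex 3.041 0.773 -4.084
endloop
endfacet
facet normal -0.262 0.587 0.766
outer loop
vertex 2.577 1.812 -2.728
vertex 4.059 3.267 -3.336
vertex 2.274 2.389 -3.274
endloop
endfacet
facet normal 0.356 -0.679 0.642
outer loop
vertex 4.362 2.69 -2.79
vertex 2.577 1.812 -2.728
vertex 4.826 1.651 -4.146
endloop
endfacet
facet normal -0.262 0.587 0.766
outer loop
vertex 4.362 2.69 -2.79
vertex 4.059 3.267 -3.336
vertex 2.577 1.812 -2.728
endloop
endfacet
facet normal -0.356 0.679 -0.642
outer loop
vertex 2.274 2.389 -3.274
vertex 4.059 3.267 -3.336
vertex 2.738 1.35 -4.63
endloop
endfacet
facet normal 0.262 -0.587 -0.766
outer loop
vertex 4.523 2.228 -4.692
vertex 4.826 1.651 -4.146
vertex 2.738 1.35 -4.63
endloop
endfacet
facet normal -0.356 0.679 -0.642
outer loop
vertex 2.738 1.35 -4.63
vertex 4.059 3.267 -3.336
vertex 4.523 2.228 -4.692
endloop
endfacet
facet normal 0.897 0.441 -0.031
outer loop
vertex 4.523 2.228 -4.692
vertex 4.362 2.69 -2.79
vertex 4.826 1.651 -4.146
endloop
endfacet
facet normal 0.897 0.441 -0.031
outer loop
vertex 4.059 3.267 -3.336
vertex 4.362 2.69 -2.79
vertex 4.523 2.228 -4.692
endloop
endfacet
facet normal -0.516 0.285 0.808
outer loop
vertex 2.819 -2.902 1.208
vertex 2.486 -3.616 1.247
vertex 3.162 -3.474 1.629
endloop
endfacet
facet normal 0.107 0.630 0.769
outer loop
vertex 2.819 -2.902 1.208
vertex 3.162 -3.474 1.629
vertex 3.601 -2.998 1.178
endloop
endfacet
facet normal 0.126 0.981 0.149
outer loop
vertex 2.819 -2.902 1.208
vertex 3.601 -2.998 1.178
vertex 3.197 -2.846 0.519
endloop
endfacet
facet normal -0.485 0.852 -0.197
outer loop
vertex 2.819 -2.902 1.208
vertex 3.197 -2.846 0.519
vertex 2.508 -3.228 0.561
endloop
endfacet
facet normal -0.881 0.423 0.211
outer loop
vertex 2.819 -2.902 1.208
vertex 2.508 -3.228 0.561
vertex 2.486 -3.616 1.247
endloop
endfacet
facet normal 0.629 0.143 0.764
outer loop
vertex 3.601 -2.998 1.178
vertex 3.162 -3.474 1.629
vertex 3.752 -3.772 1.199
endloop
endfacet
facet normal -0.379 -0.416 0.826
outer loop
vertex 3.162 -3.474 1.629
vertex 2.486 -3.616 1.247
vertex 3.063 -4.154 1.241
endloop
endfacet
facet normal -0.971 -0.193 -0.140
outer loop
vertex 2.486 -3.616 1.247
vertex 2.508 -3.228 0.561
vertex 2.659 -4.002 0.582
endloop
endfacet
facet normal -0.328 0.504 -0.799
outer loop
vertex 2.508 -3.228 0.561
vertex 3.197 -2.846 0.519
vertex 3.098 -3.526 0.131
endloop
endfacet
facet normal 0.661 0.711 -0.241
outer loop
vertex 3.197 -2.846 0.519
vertex 3.601 -2.998 1.178
vertex 3.774 -3.384 0.513
endloop
endfacet
facet normal 0.485 -0.852 0.197
outer loop
vertex 3.441 -4.098 0.552
vertex 3.752 -3.772 1.199
vertex 3.063 -4.154 1.241
endloop
endfacet
facet normal -0.126 -0.981 -0.149
outer loop
vertex 3.441 -4.098 0.552
vertex 3.063 -4.154 1.241
vertex 2.659 -4.002 0.582
endloop
endfacet
facet normal -0.107 -0.630 -0.769
outer loop
vertex 3.441 -4.098 0.552
vertex 2.659 -4.002 0.582
vertex 3.098 -3.526 0.131
endloop
endfacet
facet normal 0.516 -0.285 -0.808
outer loop
vertex 3.441 -4.098 0.552
vertex 3.098 -3.526 0.131
vertex 3.774 -3.384 0.513
endloop
endfacet
facet normal 0.881 -0.423 -0.211
outer loop
vertex 3.441 -4.098 0.552
vertex 3.774 -3.384 0.513
vertex 3.752 -3.772 1.199
endloop
endfacet
facet normal 0.328 -0.504 0.799
outer loop
vertex 3.063 -4.154 1.241
vertex 3.752 -3.772 1.199
vertex 3.162 -3.474 1.629
endloop
endfacet
facet normal -0.661 -0.711 0.241
outer loop
vertex 2.659 -4.002 0.582
vertex 3.063 -4.154 1.241
vertex 2.486 -3.616 1.247
endloop
endfacet
facet normal -0.629 -0.143 -0.764
outer loop
vertex 3.098 -3.526 0.131
vertex 2.659 -4.002 0.582
vertex 2.508 -3.228 0.561
endloop
endfacet
facet normal 0.379 0.416 -0.826
outer loop
vertex 3.774 -3.384 0.513
vertex 3.098 -3.526 0.131
vertex 3.197 -2.846 0.519
endloop
endfacet
facet normal 0.971 0.193 0.140
outer loop
vertex 3.752 -3.772 1.199
vertex 3.774 -3.384 0.513
vertex 3.601 -2.998 1.178
endloop
endfacet

endsolid
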